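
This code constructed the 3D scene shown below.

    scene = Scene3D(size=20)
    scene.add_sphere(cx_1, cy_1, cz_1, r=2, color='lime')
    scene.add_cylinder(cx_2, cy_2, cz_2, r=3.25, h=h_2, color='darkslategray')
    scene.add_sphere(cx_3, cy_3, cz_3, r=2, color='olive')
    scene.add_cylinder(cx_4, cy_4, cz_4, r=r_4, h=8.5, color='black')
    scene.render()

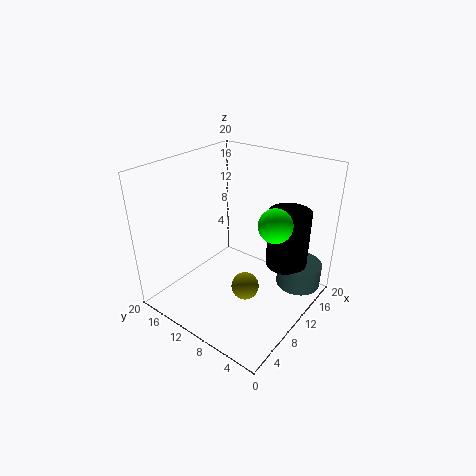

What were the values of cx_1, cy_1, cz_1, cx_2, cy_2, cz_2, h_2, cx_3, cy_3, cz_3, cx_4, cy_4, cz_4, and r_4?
cx_1 = 7.5; cy_1 = 2.75; cz_1 = 15.25; cx_2 = 16.25; cy_2 = 3.25; cz_2 = 1.75; h_2 = 3.5; cx_3 = 9.75; cy_3 = 8.5; cz_3 = 2.5; cx_4 = 15.25; cy_4 = 5; cz_4 = 5; r_4 = 3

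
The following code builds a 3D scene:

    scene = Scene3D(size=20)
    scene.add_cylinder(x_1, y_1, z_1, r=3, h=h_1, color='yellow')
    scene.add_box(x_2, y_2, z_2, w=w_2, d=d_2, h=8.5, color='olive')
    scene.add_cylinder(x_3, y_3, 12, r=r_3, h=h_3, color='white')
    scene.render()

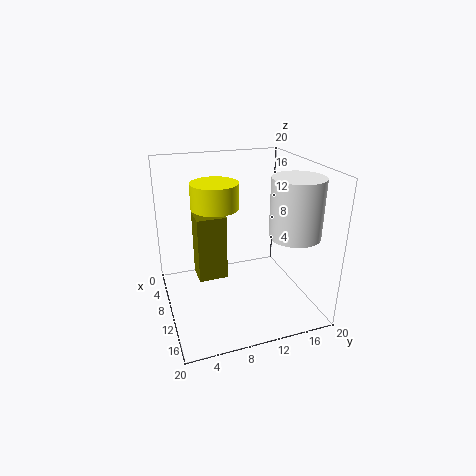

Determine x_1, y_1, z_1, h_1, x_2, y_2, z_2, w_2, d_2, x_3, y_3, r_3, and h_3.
x_1 = 11.25; y_1 = 6.5; z_1 = 15.25; h_1 = 3.25; x_2 = 9.75; y_2 = 3.75; z_2 = 6; w_2 = 3.25; d_2 = 3.75; x_3 = 15.75; y_3 = 15.5; r_3 = 3.25; h_3 = 7.5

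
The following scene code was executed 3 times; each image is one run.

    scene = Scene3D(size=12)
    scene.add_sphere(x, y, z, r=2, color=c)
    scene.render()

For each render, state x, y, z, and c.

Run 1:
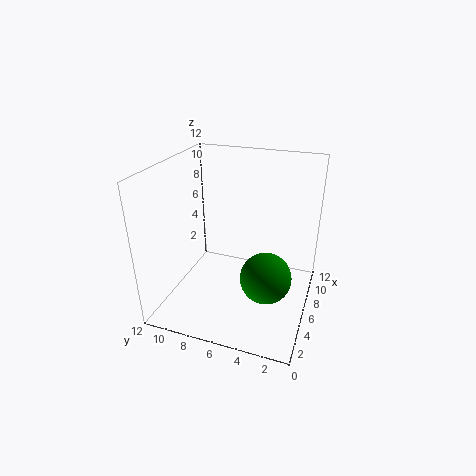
x = 4
y = 3
z = 4
c = 'green'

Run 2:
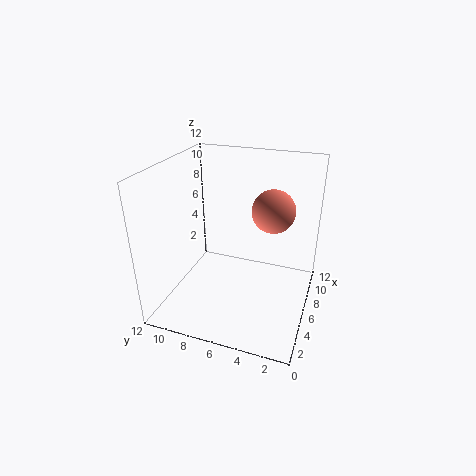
x = 10
y = 4
z = 7
c = 'salmon'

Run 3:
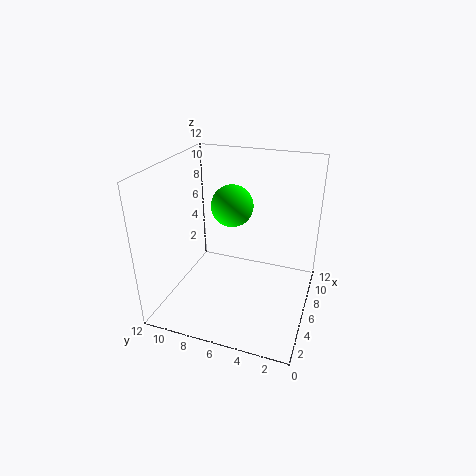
x = 10
y = 8
z = 7
c = 'lime'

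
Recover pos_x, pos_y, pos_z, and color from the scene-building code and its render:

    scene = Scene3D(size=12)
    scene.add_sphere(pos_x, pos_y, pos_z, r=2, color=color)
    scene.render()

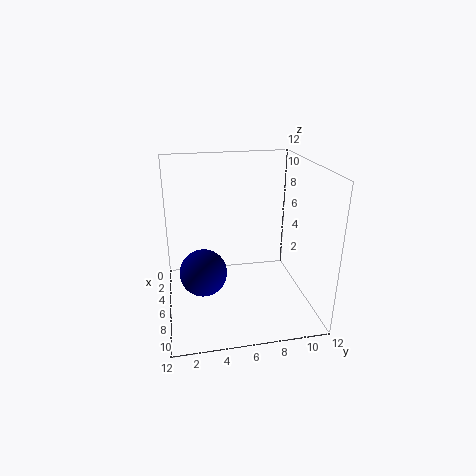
pos_x = 6, pos_y = 3, pos_z = 3, color = 'navy'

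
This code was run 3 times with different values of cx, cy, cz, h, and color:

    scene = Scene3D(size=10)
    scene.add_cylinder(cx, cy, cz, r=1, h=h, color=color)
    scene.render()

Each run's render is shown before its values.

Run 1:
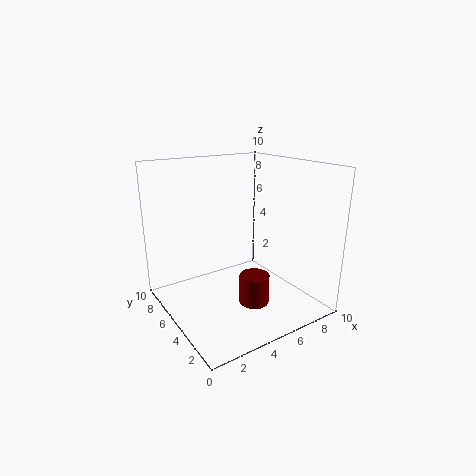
cx = 5, cy = 3, cz = 1, h = 2, color = 'maroon'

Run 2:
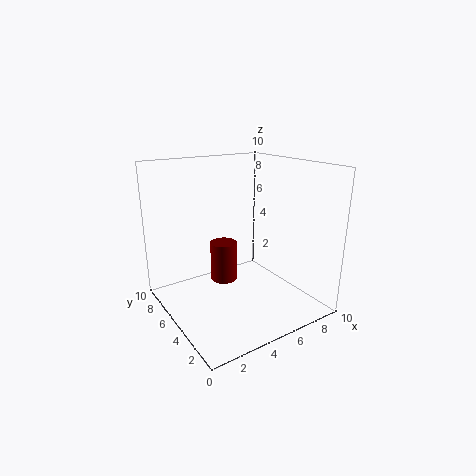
cx = 5, cy = 7, cz = 1, h = 3, color = 'maroon'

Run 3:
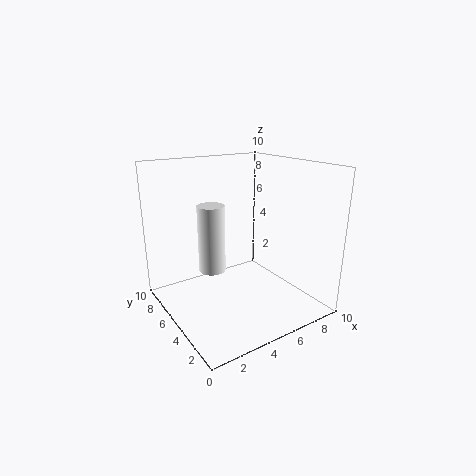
cx = 4, cy = 7, cz = 2, h = 5, color = 'white'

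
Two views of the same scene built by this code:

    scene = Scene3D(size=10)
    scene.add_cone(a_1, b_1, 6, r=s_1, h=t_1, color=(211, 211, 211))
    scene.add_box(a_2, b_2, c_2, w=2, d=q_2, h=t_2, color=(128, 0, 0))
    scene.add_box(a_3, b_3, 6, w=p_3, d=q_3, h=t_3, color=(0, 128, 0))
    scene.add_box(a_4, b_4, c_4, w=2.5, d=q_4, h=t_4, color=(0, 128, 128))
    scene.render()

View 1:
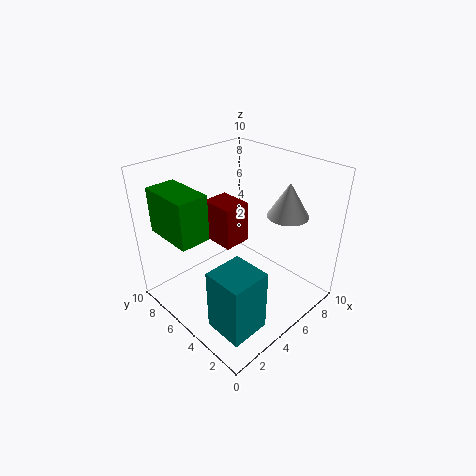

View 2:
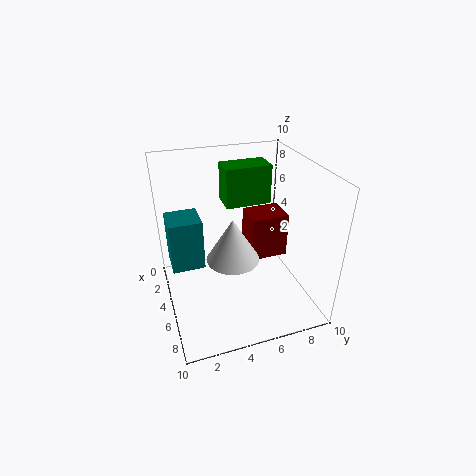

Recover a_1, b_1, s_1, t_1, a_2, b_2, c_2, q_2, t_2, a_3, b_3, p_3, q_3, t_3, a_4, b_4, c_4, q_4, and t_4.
a_1 = 8.5
b_1 = 3.5
s_1 = 1.5
t_1 = 2.5
a_2 = 4.5
b_2 = 5.5
c_2 = 4
q_2 = 2.5
t_2 = 3
a_3 = 0.5
b_3 = 5
p_3 = 2
q_3 = 3.5
t_3 = 3
a_4 = 0.5
b_4 = 0.5
c_4 = 1.5
q_4 = 2.5
t_4 = 4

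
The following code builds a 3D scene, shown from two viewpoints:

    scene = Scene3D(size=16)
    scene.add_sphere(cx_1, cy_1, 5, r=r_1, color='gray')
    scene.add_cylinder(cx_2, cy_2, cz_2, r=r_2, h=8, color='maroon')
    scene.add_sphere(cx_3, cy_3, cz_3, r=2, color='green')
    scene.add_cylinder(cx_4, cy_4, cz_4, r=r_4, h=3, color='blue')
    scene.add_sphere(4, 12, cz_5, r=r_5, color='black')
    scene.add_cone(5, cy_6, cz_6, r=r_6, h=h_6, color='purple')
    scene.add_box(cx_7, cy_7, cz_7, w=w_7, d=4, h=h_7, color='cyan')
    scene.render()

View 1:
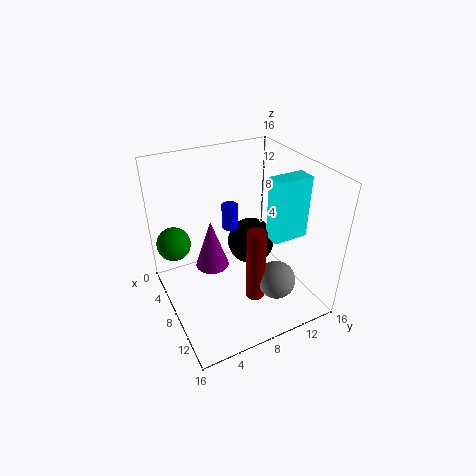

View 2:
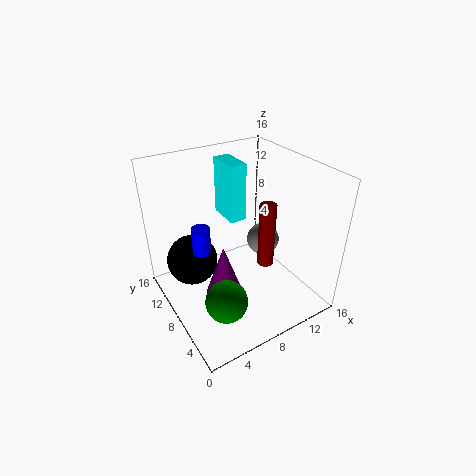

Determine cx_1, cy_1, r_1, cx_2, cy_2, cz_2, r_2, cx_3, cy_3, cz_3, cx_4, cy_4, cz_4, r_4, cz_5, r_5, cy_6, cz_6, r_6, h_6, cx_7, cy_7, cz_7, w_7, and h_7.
cx_1 = 13, cy_1 = 10, r_1 = 2, cx_2 = 12, cy_2 = 8, cz_2 = 3, r_2 = 1, cx_3 = 3, cy_3 = 2, cz_3 = 6, cx_4 = 4, cy_4 = 9, cz_4 = 7, r_4 = 1, cz_5 = 4, r_5 = 3, cy_6 = 6, cz_6 = 3, r_6 = 2, h_6 = 6, cx_7 = 9, cy_7 = 11, cz_7 = 8, w_7 = 2, h_7 = 7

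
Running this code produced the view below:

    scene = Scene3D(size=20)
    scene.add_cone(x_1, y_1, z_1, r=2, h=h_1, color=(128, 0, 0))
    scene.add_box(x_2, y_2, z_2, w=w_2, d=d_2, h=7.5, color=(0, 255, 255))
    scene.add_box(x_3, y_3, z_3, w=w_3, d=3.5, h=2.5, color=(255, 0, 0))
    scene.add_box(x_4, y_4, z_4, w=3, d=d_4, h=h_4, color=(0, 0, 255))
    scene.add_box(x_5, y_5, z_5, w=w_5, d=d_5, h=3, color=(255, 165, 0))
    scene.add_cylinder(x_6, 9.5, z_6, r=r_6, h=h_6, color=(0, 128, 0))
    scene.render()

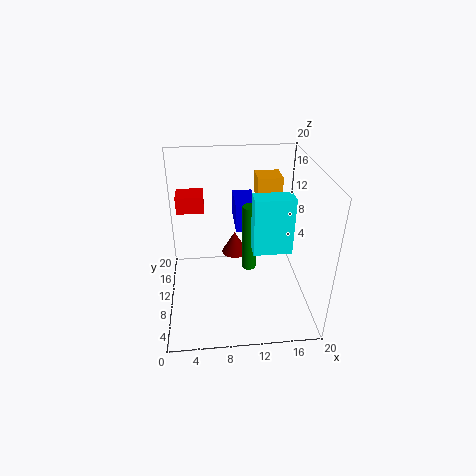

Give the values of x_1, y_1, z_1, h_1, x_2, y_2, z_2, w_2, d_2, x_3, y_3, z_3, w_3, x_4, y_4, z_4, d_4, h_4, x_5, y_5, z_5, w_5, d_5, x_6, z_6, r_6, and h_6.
x_1 = 10, y_1 = 15, z_1 = 4.5, h_1 = 3.5, x_2 = 11.5, y_2 = 5.5, z_2 = 10, w_2 = 5, d_2 = 2.5, x_3 = 1.5, y_3 = 14, z_3 = 12, w_3 = 4, x_4 = 10, y_4 = 12.5, z_4 = 9.5, d_4 = 6, h_4 = 4, x_5 = 13, y_5 = 12.5, z_5 = 14.5, w_5 = 3.5, d_5 = 3.5, x_6 = 11.5, z_6 = 5.5, r_6 = 1, h_6 = 9.5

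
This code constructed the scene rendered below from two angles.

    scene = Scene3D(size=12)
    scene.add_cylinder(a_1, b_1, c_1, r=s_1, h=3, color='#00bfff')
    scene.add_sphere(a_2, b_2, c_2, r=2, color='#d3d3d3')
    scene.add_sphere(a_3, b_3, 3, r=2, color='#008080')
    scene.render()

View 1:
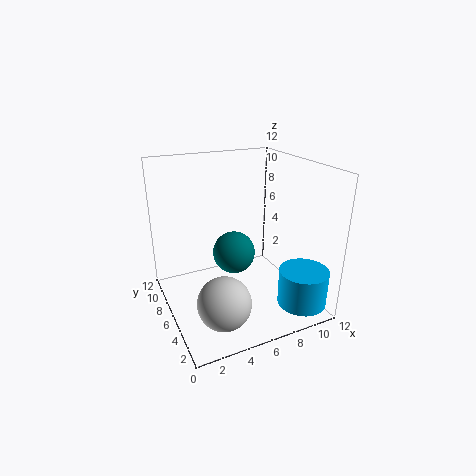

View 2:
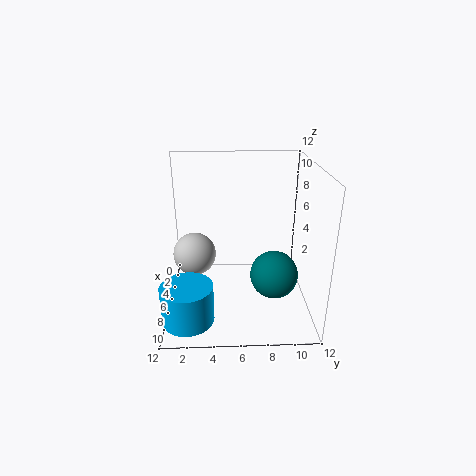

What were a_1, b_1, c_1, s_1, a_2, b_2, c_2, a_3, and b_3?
a_1 = 10
b_1 = 2
c_1 = 1
s_1 = 2
a_2 = 3
b_2 = 2
c_2 = 3
a_3 = 7
b_3 = 9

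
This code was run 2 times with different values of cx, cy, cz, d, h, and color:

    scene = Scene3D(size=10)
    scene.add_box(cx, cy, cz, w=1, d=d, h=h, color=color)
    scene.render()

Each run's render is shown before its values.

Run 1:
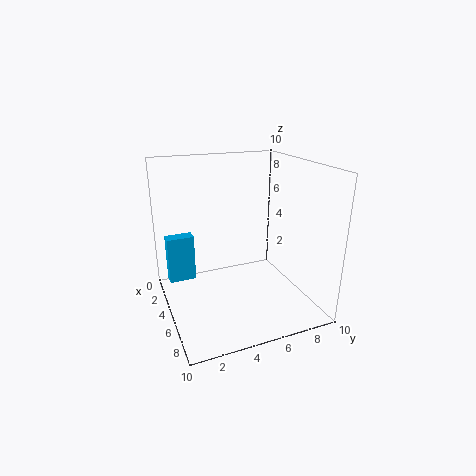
cx = 1.5, cy = 0.5, cz = 1, d = 2, h = 3.5, color = 'deepskyblue'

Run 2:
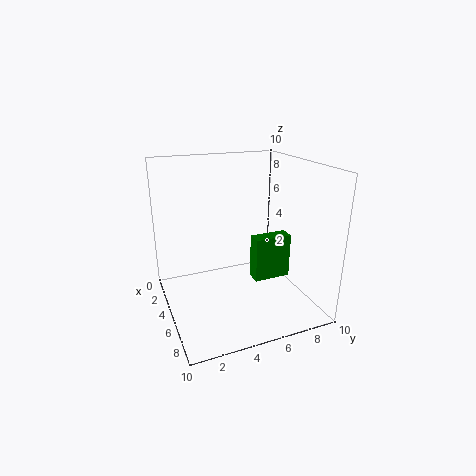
cx = 6, cy = 5.5, cz = 2.5, d = 2.5, h = 3, color = 'green'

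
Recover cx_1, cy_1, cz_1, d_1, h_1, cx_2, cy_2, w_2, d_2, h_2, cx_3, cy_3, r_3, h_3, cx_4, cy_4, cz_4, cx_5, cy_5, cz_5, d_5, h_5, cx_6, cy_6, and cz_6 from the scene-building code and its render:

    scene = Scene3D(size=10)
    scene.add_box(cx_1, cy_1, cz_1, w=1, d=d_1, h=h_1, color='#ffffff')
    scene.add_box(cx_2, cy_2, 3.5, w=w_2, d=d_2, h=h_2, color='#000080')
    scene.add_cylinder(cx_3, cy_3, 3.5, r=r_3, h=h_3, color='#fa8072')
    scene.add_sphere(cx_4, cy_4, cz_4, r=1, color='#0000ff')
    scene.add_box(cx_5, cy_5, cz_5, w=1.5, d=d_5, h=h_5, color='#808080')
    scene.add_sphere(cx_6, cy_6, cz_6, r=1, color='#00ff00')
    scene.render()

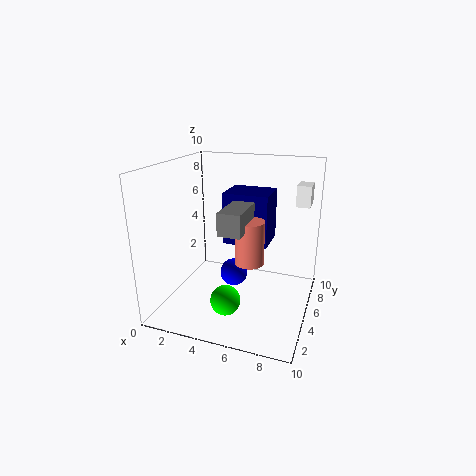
cx_1 = 8.5
cy_1 = 7
cz_1 = 7
d_1 = 1.5
h_1 = 1.5
cx_2 = 3
cy_2 = 7
w_2 = 3.5
d_2 = 3
h_2 = 4
cx_3 = 6
cy_3 = 4.5
r_3 = 1
h_3 = 3
cx_4 = 4.5
cy_4 = 5.5
cz_4 = 2
cx_5 = 4.5
cy_5 = 2.5
cz_5 = 6
d_5 = 3
h_5 = 1.5
cx_6 = 5
cy_6 = 2.5
cz_6 = 1.5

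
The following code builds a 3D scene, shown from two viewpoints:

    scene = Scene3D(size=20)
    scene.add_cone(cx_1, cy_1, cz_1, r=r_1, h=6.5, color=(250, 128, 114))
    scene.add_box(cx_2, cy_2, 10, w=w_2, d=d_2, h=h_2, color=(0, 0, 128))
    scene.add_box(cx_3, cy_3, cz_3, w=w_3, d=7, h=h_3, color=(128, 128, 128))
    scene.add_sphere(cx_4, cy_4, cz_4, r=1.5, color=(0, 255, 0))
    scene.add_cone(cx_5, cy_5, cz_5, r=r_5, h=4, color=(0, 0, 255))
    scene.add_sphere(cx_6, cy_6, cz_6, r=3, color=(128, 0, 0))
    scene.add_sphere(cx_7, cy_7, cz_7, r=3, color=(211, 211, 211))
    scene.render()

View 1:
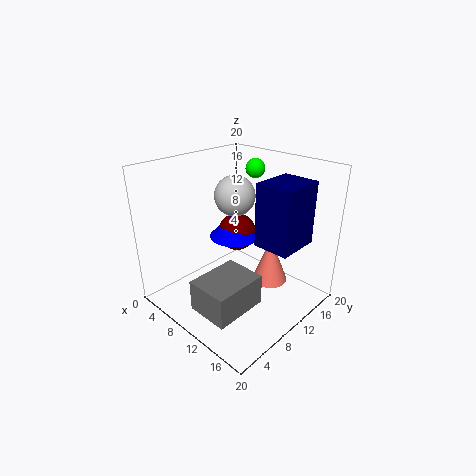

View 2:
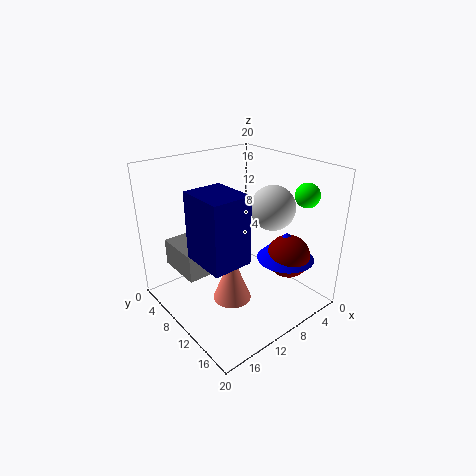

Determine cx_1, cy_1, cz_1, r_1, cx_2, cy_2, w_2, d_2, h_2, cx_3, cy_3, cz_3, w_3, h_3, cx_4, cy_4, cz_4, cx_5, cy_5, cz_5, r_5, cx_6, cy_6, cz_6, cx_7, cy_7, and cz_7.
cx_1 = 13.5
cy_1 = 13
cz_1 = 3.5
r_1 = 2.5
cx_2 = 13
cy_2 = 10
w_2 = 5
d_2 = 6
h_2 = 8.5
cx_3 = 11
cy_3 = 0.5
cz_3 = 4
w_3 = 5.5
h_3 = 4
cx_4 = 6
cy_4 = 18
cz_4 = 17.5
cx_5 = 5
cy_5 = 14.5
cz_5 = 7
r_5 = 4
cx_6 = 5
cy_6 = 15
cz_6 = 7.5
cx_7 = 6.5
cy_7 = 13
cz_7 = 14.5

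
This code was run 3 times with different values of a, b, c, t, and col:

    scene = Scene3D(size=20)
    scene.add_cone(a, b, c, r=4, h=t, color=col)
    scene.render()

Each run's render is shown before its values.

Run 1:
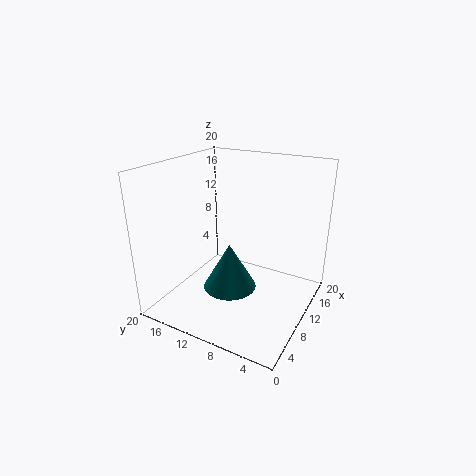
a = 11, b = 12, c = 1, t = 7, col = 'teal'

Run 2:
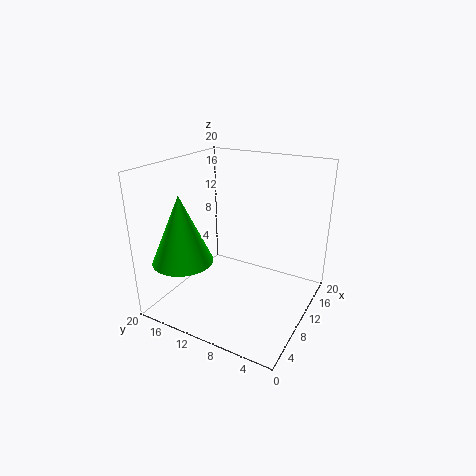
a = 4, b = 15, c = 8, t = 9, col = 'lime'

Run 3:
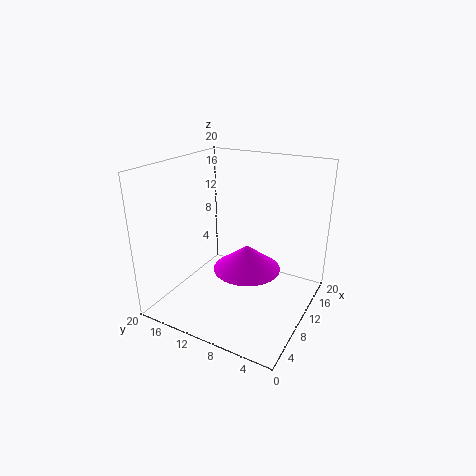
a = 5, b = 6, c = 9, t = 3, col = 'magenta'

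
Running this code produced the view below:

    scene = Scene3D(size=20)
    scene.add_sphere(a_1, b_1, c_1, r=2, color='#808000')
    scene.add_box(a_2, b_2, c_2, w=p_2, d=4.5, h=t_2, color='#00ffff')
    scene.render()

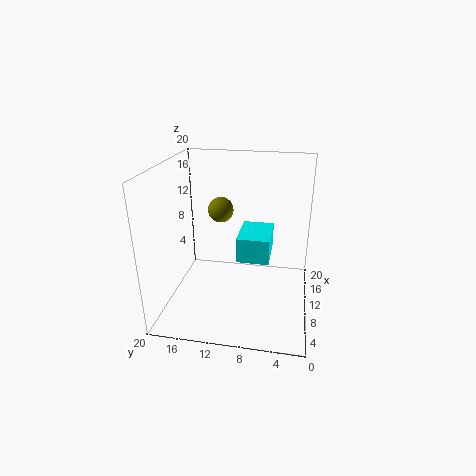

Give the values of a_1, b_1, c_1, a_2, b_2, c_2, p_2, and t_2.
a_1 = 16.5, b_1 = 14, c_1 = 11.5, a_2 = 8.5, b_2 = 5.5, c_2 = 7, p_2 = 6.5, t_2 = 3.5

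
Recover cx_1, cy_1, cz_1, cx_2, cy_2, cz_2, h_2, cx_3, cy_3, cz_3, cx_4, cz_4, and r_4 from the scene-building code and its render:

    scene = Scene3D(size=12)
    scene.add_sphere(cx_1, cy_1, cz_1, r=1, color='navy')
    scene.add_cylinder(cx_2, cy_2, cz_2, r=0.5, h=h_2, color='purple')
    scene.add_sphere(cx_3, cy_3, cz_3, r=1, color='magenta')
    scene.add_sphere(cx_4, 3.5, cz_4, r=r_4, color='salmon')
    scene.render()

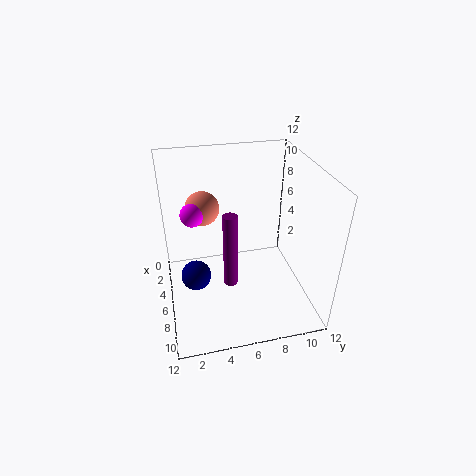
cx_1 = 10.5; cy_1 = 2; cz_1 = 6.5; cx_2 = 10; cy_2 = 4.5; cz_2 = 5; h_2 = 5.5; cx_3 = 4; cy_3 = 2.5; cz_3 = 7.5; cx_4 = 3; cz_4 = 7.5; r_4 = 1.5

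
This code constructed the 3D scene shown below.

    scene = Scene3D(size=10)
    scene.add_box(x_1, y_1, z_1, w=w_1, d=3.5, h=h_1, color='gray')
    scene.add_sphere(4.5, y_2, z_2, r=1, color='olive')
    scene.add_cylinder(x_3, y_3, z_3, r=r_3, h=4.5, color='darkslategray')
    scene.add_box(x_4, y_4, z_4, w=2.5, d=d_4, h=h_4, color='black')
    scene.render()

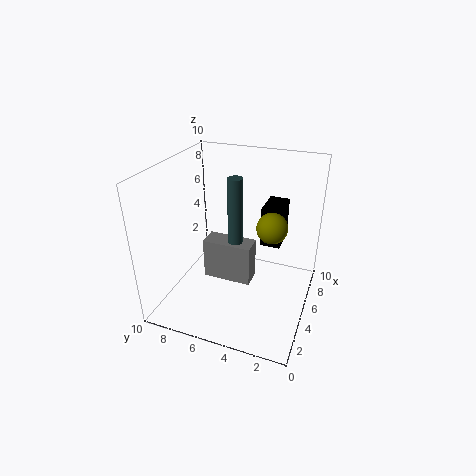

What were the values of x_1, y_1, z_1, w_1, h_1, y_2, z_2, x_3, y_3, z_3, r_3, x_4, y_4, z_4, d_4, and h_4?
x_1 = 4.5; y_1 = 4; z_1 = 1.5; w_1 = 1.5; h_1 = 3; y_2 = 2.5; z_2 = 6.5; x_3 = 4.5; y_3 = 5; z_3 = 5; r_3 = 0.5; x_4 = 7; y_4 = 2.5; z_4 = 3.5; d_4 = 1.5; h_4 = 3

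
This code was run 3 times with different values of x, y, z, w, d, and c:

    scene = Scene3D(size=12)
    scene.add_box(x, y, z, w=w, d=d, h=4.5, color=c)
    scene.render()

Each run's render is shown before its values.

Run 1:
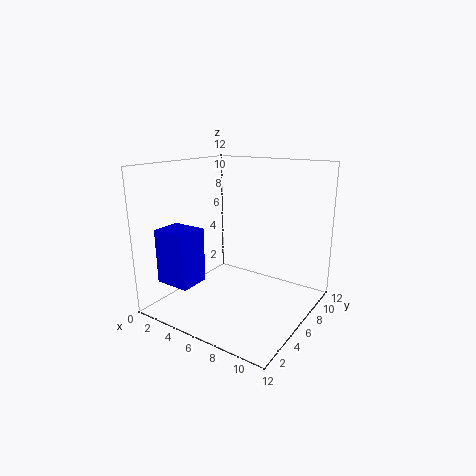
x = 1, y = 1.5, z = 2.5, w = 3, d = 2.5, c = 'blue'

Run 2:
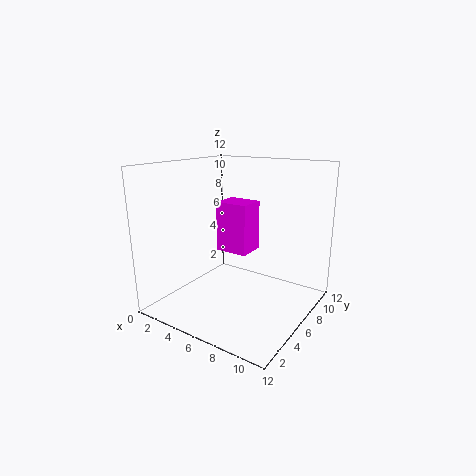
x = 3, y = 7, z = 4, w = 3, d = 2.5, c = 'magenta'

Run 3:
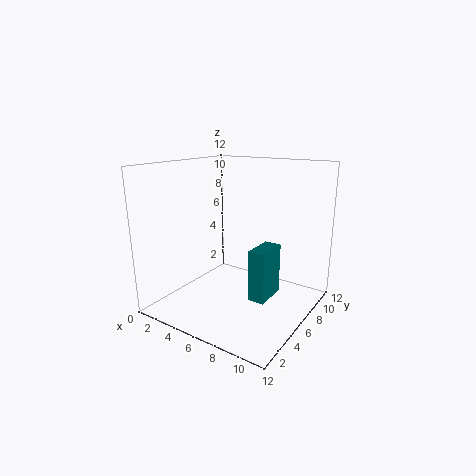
x = 7, y = 6, z = 0.5, w = 1.5, d = 3, c = 'teal'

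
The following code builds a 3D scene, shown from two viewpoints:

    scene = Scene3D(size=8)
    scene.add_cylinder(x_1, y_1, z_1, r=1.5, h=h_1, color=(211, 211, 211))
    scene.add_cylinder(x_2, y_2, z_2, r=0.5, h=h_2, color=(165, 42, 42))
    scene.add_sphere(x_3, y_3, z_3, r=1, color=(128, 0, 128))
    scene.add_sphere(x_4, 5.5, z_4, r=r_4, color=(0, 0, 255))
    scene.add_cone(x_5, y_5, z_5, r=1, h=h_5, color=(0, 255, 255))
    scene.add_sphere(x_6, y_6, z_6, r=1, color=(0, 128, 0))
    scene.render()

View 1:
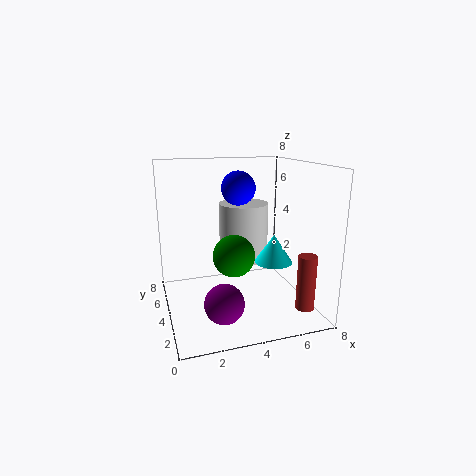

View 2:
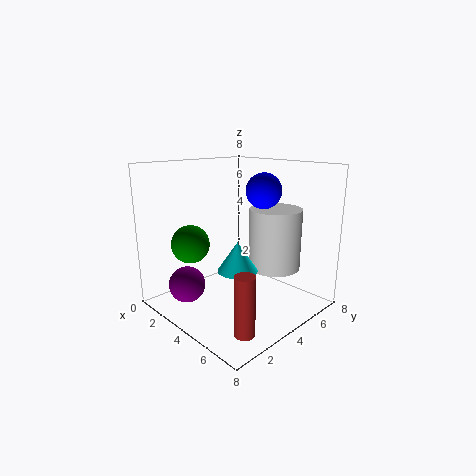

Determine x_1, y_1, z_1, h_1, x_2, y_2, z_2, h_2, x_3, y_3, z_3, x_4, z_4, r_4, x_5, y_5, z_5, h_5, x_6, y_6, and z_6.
x_1 = 5
y_1 = 6
z_1 = 2
h_1 = 3.5
x_2 = 7
y_2 = 1.5
z_2 = 0.5
h_2 = 3
x_3 = 2.5
y_3 = 1.5
z_3 = 1.5
x_4 = 4.5
z_4 = 6.5
r_4 = 1
x_5 = 5.5
y_5 = 2.5
z_5 = 3
h_5 = 1.5
x_6 = 3
y_6 = 1.5
z_6 = 4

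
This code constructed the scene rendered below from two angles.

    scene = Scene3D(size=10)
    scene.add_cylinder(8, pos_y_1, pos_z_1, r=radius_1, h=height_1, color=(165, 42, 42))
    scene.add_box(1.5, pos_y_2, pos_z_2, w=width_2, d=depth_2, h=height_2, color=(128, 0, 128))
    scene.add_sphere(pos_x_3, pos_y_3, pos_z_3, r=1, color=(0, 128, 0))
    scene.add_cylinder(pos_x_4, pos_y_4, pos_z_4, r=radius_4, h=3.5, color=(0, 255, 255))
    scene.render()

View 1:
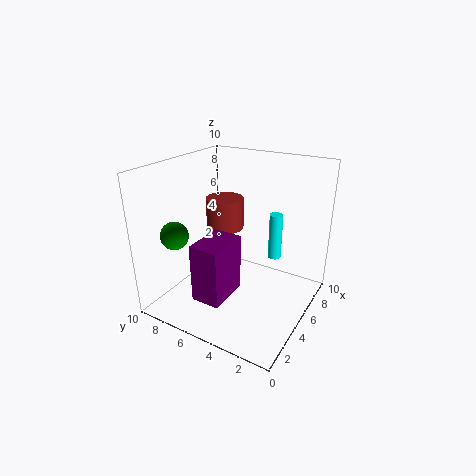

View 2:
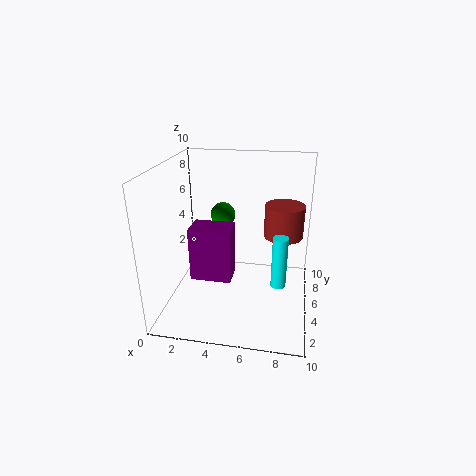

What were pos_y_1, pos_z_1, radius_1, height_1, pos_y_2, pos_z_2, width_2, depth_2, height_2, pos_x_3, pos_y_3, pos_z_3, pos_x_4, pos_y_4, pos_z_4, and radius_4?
pos_y_1 = 8, pos_z_1 = 4, radius_1 = 1.5, height_1 = 2.5, pos_y_2 = 4.5, pos_z_2 = 1.5, width_2 = 3, depth_2 = 2, height_2 = 4, pos_x_3 = 3, pos_y_3 = 9, pos_z_3 = 5, pos_x_4 = 8, pos_y_4 = 3.5, pos_z_4 = 2.5, radius_4 = 0.5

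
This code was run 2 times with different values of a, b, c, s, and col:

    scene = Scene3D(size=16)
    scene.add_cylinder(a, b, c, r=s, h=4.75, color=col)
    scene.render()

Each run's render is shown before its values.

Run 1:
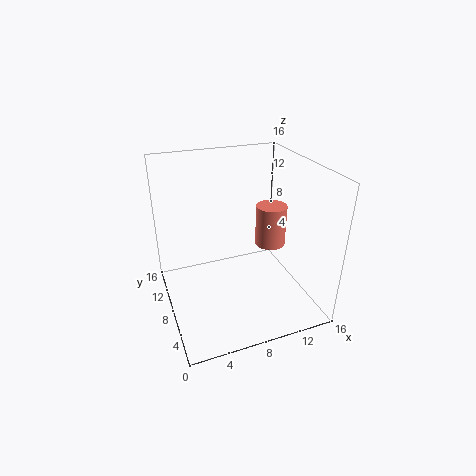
a = 12.25, b = 8.5, c = 6.25, s = 1.75, col = 'salmon'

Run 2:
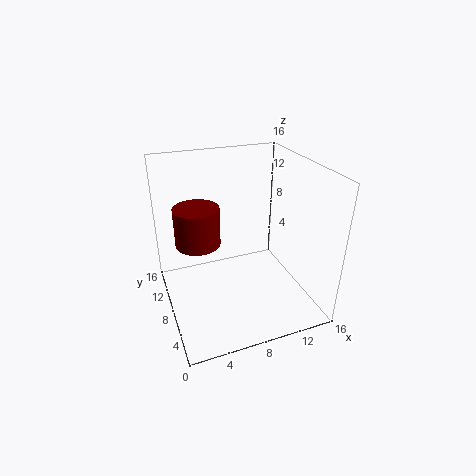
a = 4.5, b = 12.5, c = 5.5, s = 2.75, col = 'maroon'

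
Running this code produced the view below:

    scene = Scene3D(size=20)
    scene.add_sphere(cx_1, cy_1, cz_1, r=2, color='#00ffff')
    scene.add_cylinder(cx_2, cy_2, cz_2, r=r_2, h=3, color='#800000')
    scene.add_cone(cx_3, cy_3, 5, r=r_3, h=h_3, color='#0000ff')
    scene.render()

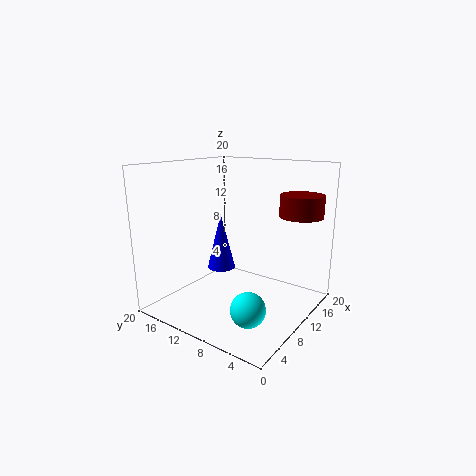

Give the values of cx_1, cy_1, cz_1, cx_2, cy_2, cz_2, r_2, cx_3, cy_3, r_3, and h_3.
cx_1 = 2, cy_1 = 3, cz_1 = 5, cx_2 = 15, cy_2 = 3, cz_2 = 13, r_2 = 3, cx_3 = 10, cy_3 = 13, r_3 = 2, h_3 = 8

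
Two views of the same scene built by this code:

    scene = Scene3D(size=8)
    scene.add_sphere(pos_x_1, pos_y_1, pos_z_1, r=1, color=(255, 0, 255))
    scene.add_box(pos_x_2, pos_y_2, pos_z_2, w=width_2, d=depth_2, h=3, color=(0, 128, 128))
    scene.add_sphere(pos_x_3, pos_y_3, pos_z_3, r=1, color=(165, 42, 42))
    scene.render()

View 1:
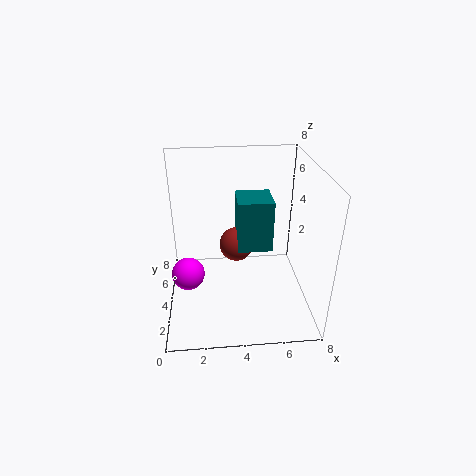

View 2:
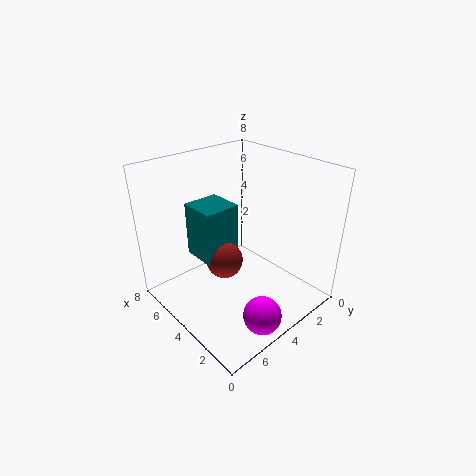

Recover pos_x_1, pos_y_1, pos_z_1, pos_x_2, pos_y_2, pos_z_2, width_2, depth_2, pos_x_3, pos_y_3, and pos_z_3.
pos_x_1 = 1; pos_y_1 = 5; pos_z_1 = 1; pos_x_2 = 4; pos_y_2 = 4; pos_z_2 = 3; width_2 = 2; depth_2 = 2; pos_x_3 = 4; pos_y_3 = 5; pos_z_3 = 3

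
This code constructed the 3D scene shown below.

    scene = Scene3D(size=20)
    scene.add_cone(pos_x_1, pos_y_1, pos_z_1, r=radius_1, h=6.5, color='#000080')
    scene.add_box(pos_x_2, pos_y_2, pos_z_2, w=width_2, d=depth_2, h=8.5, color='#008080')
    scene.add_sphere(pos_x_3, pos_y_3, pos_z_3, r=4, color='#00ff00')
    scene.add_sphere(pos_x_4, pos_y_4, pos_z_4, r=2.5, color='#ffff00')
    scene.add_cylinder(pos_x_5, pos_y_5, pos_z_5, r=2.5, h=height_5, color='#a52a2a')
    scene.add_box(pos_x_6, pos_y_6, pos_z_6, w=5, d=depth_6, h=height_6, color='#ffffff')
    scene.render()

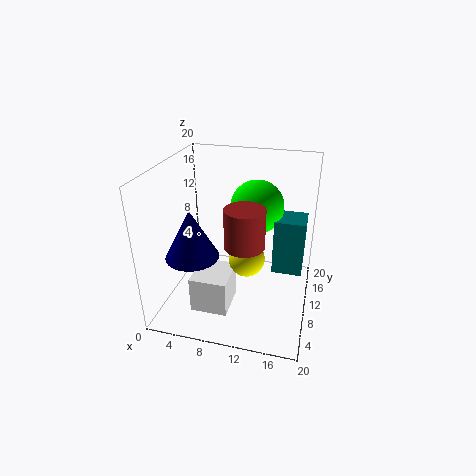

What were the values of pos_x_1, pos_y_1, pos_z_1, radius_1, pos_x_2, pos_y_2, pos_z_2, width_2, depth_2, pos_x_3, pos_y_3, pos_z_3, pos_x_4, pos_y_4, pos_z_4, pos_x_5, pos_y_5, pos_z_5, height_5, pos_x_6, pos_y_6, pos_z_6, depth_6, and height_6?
pos_x_1 = 5, pos_y_1 = 5.5, pos_z_1 = 9, radius_1 = 3.5, pos_x_2 = 14.5, pos_y_2 = 13, pos_z_2 = 3, width_2 = 4.5, depth_2 = 4.5, pos_x_3 = 11.5, pos_y_3 = 15.5, pos_z_3 = 12.5, pos_x_4 = 11.5, pos_y_4 = 9, pos_z_4 = 7.5, pos_x_5 = 12, pos_y_5 = 5.5, pos_z_5 = 11.5, height_5 = 5, pos_x_6 = 5, pos_y_6 = 3.5, pos_z_6 = 1.5, depth_6 = 5.5, height_6 = 5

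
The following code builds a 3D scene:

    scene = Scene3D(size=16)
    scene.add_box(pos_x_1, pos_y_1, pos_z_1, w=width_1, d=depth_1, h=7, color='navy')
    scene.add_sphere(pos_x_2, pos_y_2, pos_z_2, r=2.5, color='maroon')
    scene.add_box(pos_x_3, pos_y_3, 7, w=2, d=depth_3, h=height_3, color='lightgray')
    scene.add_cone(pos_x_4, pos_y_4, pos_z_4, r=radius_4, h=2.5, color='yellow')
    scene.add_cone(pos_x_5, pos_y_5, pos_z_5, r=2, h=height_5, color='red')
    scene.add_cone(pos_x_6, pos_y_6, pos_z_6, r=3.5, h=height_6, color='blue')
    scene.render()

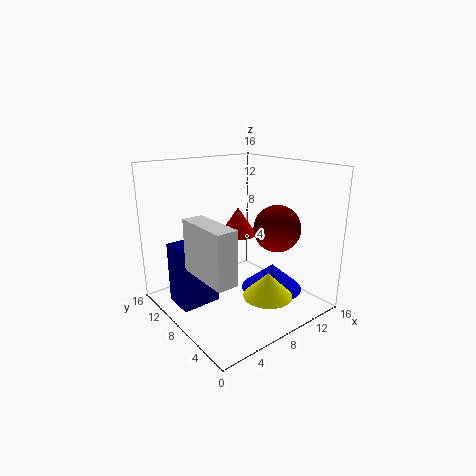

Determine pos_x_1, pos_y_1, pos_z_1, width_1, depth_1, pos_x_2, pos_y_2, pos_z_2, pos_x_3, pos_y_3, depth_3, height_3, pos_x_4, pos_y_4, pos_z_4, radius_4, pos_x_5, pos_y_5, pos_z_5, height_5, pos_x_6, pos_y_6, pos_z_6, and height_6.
pos_x_1 = 1.5
pos_y_1 = 9
pos_z_1 = 0.5
width_1 = 4.5
depth_1 = 3.5
pos_x_2 = 10.5
pos_y_2 = 4.5
pos_z_2 = 9.5
pos_x_3 = 0.5
pos_y_3 = 1
depth_3 = 5.5
height_3 = 5
pos_x_4 = 7.5
pos_y_4 = 2.5
pos_z_4 = 3.5
radius_4 = 2.5
pos_x_5 = 8
pos_y_5 = 8
pos_z_5 = 8.5
height_5 = 3
pos_x_6 = 11.5
pos_y_6 = 6
pos_z_6 = 1.5
height_6 = 3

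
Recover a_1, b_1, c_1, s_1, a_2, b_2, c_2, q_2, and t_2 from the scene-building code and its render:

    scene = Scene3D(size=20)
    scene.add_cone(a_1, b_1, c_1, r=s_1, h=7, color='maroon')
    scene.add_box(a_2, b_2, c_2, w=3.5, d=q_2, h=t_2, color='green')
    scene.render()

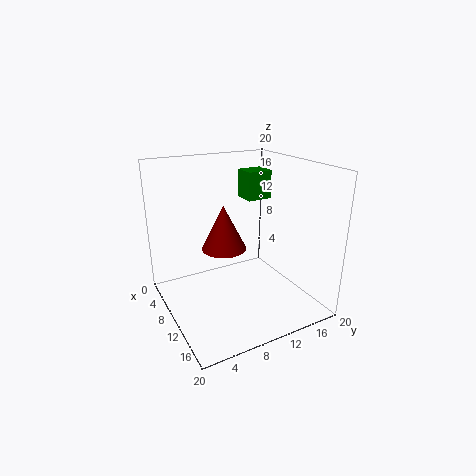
a_1 = 4.5, b_1 = 10.5, c_1 = 6, s_1 = 3.5, a_2 = 1, b_2 = 15, c_2 = 13, q_2 = 4, t_2 = 4.5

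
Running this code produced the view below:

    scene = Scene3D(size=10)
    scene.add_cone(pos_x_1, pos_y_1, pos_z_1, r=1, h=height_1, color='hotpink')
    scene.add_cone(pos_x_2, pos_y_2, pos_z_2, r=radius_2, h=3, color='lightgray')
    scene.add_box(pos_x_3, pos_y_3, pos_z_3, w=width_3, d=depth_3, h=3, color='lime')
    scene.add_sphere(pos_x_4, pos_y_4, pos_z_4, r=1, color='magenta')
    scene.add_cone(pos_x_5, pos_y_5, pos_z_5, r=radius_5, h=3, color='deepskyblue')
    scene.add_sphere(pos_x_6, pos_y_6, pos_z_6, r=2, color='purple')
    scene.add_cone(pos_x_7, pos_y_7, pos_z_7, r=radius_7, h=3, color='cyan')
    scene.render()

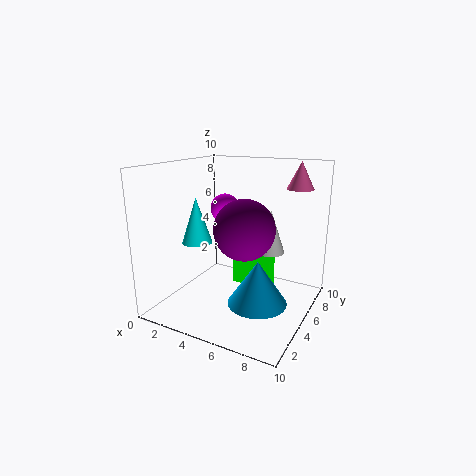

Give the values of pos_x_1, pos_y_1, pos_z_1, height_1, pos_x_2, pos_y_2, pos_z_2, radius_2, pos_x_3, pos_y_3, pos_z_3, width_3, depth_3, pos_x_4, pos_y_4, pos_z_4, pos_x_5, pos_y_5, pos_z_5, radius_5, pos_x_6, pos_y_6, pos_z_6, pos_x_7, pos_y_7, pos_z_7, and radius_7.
pos_x_1 = 8, pos_y_1 = 9, pos_z_1 = 8, height_1 = 2, pos_x_2 = 7, pos_y_2 = 6, pos_z_2 = 4, radius_2 = 1, pos_x_3 = 4, pos_y_3 = 6, pos_z_3 = 1, width_3 = 3, depth_3 = 1, pos_x_4 = 4, pos_y_4 = 5, pos_z_4 = 7, pos_x_5 = 7, pos_y_5 = 4, pos_z_5 = 1, radius_5 = 2, pos_x_6 = 6, pos_y_6 = 4, pos_z_6 = 6, pos_x_7 = 3, pos_y_7 = 3, pos_z_7 = 5, radius_7 = 1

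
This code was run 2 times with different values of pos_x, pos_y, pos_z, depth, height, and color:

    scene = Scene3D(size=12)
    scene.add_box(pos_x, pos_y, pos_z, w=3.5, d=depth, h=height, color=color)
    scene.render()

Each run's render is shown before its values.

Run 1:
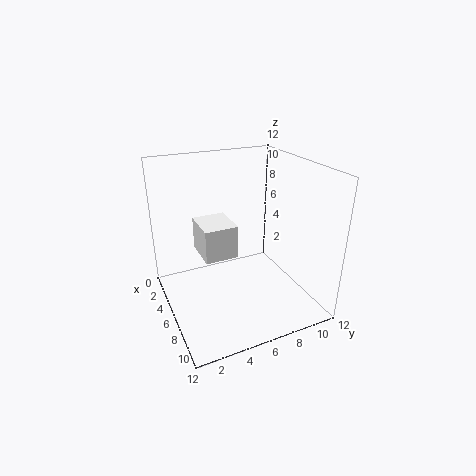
pos_x = 1.5
pos_y = 3.5
pos_z = 3.5
depth = 3
height = 3
color = 'white'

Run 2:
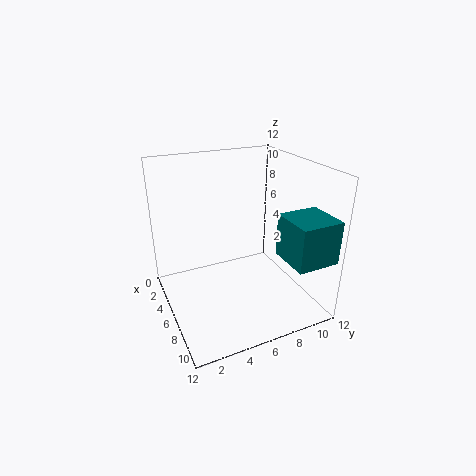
pos_x = 8
pos_y = 8.5
pos_z = 5
depth = 3.5
height = 3.5
color = 'teal'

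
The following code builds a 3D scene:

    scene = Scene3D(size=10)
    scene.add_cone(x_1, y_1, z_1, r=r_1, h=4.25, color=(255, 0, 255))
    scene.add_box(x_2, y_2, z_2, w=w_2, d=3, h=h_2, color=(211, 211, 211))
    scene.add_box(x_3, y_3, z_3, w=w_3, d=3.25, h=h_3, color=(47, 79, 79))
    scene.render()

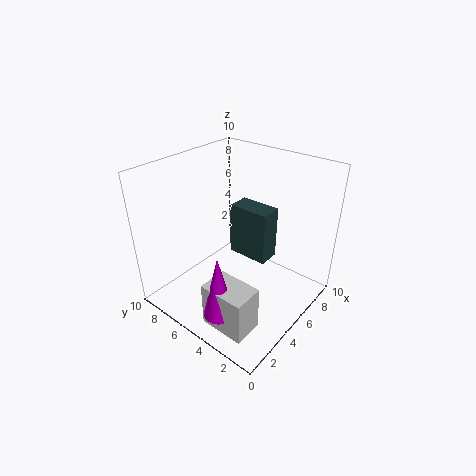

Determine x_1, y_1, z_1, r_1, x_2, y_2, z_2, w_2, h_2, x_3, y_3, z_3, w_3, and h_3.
x_1 = 1.25; y_1 = 3.5; z_1 = 1.75; r_1 = 1; x_2 = 0.75; y_2 = 1.5; z_2 = 0.75; w_2 = 2; h_2 = 3; x_3 = 7.5; y_3 = 4.5; z_3 = 1.5; w_3 = 1.75; h_3 = 4.25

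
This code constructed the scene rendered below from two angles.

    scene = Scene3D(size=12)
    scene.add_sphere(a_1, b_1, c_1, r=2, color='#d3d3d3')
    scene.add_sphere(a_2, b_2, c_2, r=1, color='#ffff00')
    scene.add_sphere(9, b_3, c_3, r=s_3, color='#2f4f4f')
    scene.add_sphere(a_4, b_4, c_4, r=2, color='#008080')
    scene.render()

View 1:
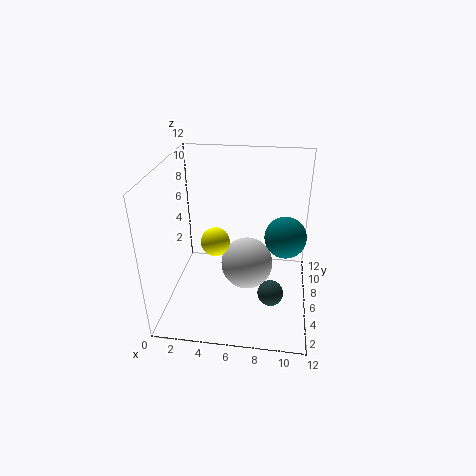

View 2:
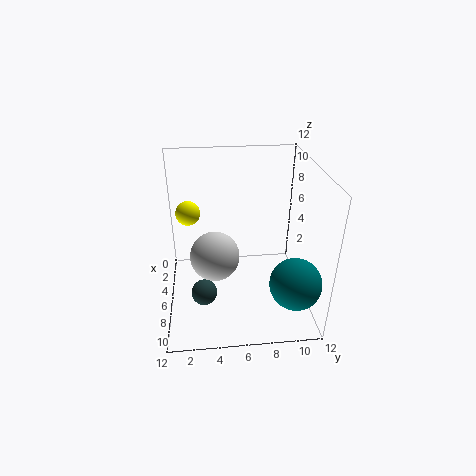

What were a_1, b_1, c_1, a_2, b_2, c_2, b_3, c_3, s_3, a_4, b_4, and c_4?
a_1 = 7, b_1 = 4, c_1 = 5, a_2 = 5, b_2 = 2, c_2 = 8, b_3 = 3, c_3 = 3, s_3 = 1, a_4 = 10, b_4 = 10, c_4 = 4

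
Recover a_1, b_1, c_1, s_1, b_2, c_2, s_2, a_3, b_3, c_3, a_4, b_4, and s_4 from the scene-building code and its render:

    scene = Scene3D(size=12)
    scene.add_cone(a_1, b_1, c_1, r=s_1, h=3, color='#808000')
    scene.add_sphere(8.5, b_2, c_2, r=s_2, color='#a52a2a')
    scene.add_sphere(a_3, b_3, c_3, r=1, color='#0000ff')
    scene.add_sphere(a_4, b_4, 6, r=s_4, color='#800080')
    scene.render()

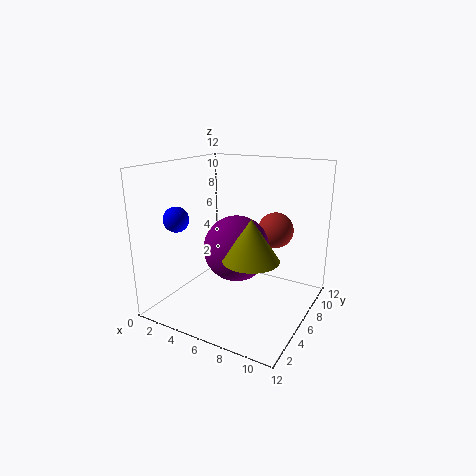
a_1 = 9
b_1 = 2.5
c_1 = 6
s_1 = 2
b_2 = 8
c_2 = 6.5
s_2 = 1.5
a_3 = 2.5
b_3 = 2.5
c_3 = 8
a_4 = 7
b_4 = 4
s_4 = 2.5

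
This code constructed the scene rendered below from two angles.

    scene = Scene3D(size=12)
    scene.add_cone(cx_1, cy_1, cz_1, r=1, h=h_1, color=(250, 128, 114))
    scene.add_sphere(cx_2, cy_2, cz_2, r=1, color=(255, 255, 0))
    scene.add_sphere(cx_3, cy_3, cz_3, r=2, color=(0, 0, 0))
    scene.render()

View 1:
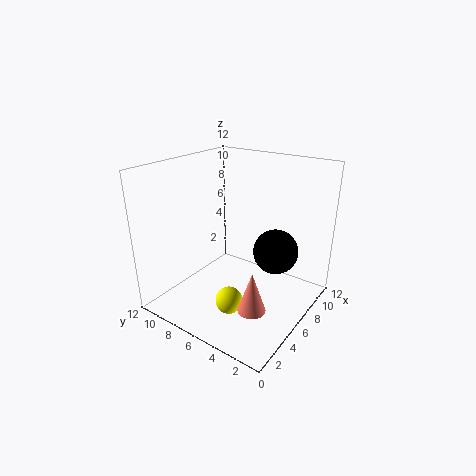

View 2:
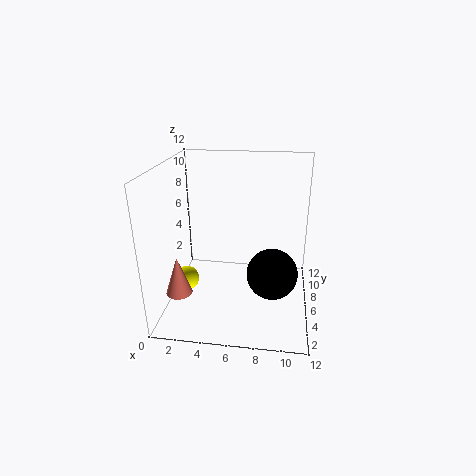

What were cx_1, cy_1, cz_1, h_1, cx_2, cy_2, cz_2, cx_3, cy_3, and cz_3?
cx_1 = 2; cy_1 = 2; cz_1 = 3; h_1 = 3; cx_2 = 2; cy_2 = 4; cz_2 = 3; cx_3 = 9; cy_3 = 4; cz_3 = 4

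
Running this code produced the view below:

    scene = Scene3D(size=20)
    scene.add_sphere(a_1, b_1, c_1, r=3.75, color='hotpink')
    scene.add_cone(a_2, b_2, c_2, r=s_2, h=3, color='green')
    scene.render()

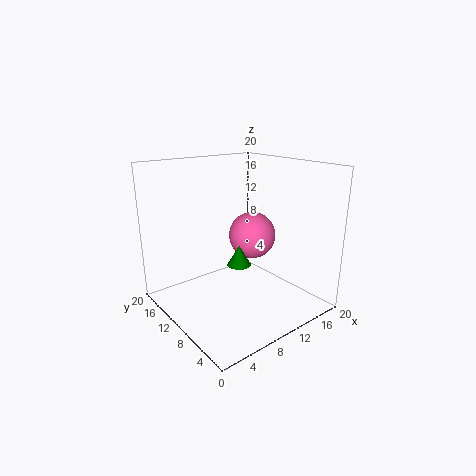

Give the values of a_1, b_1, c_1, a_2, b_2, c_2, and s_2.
a_1 = 16.25; b_1 = 14.25; c_1 = 7.75; a_2 = 11; b_2 = 11; c_2 = 5.25; s_2 = 1.75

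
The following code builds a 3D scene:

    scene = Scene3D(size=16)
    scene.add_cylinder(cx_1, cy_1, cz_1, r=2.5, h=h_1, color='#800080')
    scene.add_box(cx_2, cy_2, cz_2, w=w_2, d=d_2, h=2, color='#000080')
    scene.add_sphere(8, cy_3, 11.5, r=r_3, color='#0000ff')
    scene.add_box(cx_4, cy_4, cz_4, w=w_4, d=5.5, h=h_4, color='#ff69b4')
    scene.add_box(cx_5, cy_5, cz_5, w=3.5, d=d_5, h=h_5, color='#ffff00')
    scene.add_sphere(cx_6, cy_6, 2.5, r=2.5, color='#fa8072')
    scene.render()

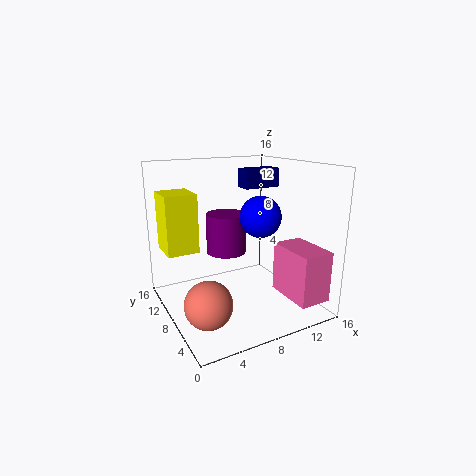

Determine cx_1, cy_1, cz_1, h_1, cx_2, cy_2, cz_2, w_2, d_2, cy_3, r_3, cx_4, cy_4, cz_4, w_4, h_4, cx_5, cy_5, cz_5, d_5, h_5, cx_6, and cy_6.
cx_1 = 9
cy_1 = 13
cz_1 = 4.5
h_1 = 5
cx_2 = 8.5
cy_2 = 7
cz_2 = 13.5
w_2 = 4
d_2 = 2
cy_3 = 3.5
r_3 = 2
cx_4 = 11.5
cy_4 = 0.5
cz_4 = 2
w_4 = 3.5
h_4 = 5.5
cx_5 = 0.5
cy_5 = 9.5
cz_5 = 6.5
d_5 = 4
h_5 = 6.5
cx_6 = 3
cy_6 = 5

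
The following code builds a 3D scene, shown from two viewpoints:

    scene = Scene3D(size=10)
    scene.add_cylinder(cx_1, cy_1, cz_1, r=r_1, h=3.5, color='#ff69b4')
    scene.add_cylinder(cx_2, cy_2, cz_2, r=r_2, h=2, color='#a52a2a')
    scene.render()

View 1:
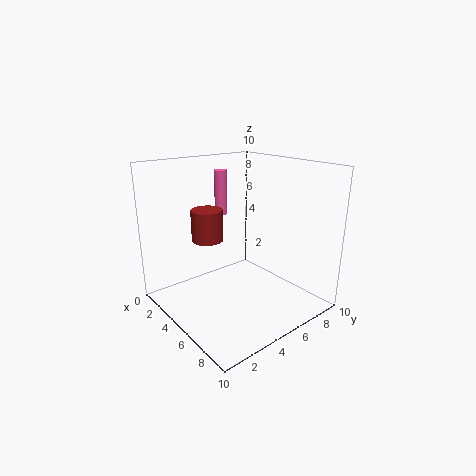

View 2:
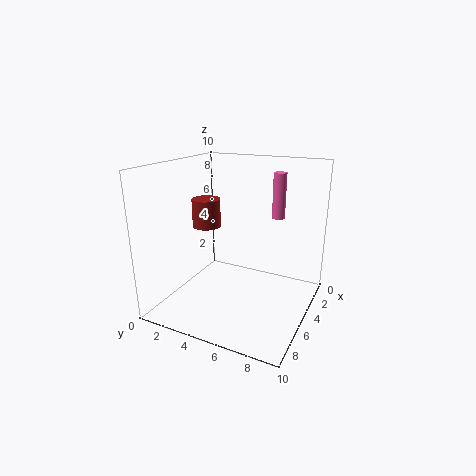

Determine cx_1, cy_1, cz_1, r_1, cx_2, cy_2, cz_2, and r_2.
cx_1 = 1, cy_1 = 6.5, cz_1 = 5.5, r_1 = 0.5, cx_2 = 5, cy_2 = 2.5, cz_2 = 5.5, r_2 = 1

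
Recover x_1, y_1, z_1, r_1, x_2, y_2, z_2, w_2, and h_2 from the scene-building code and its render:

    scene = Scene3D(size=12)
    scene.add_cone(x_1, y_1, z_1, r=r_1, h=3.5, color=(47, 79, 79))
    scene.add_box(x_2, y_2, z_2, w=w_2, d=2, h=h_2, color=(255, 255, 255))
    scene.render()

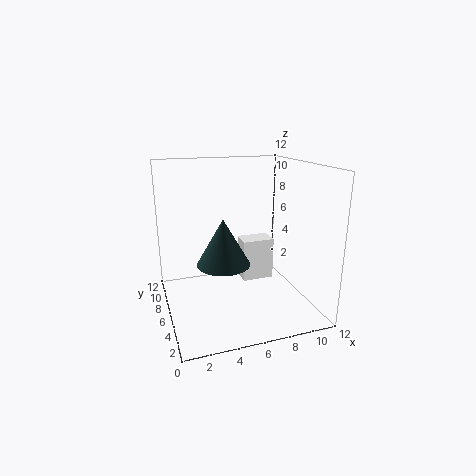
x_1 = 4; y_1 = 3.5; z_1 = 5; r_1 = 2; x_2 = 7.5; y_2 = 8.5; z_2 = 0.5; w_2 = 3; h_2 = 4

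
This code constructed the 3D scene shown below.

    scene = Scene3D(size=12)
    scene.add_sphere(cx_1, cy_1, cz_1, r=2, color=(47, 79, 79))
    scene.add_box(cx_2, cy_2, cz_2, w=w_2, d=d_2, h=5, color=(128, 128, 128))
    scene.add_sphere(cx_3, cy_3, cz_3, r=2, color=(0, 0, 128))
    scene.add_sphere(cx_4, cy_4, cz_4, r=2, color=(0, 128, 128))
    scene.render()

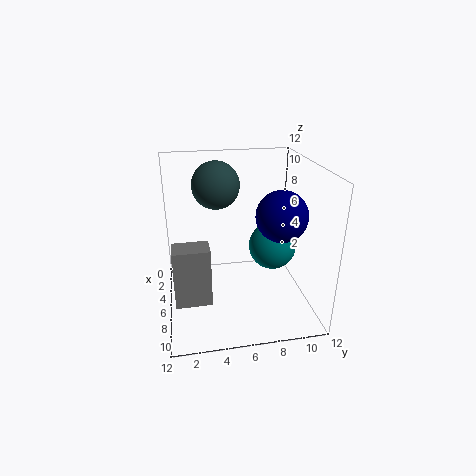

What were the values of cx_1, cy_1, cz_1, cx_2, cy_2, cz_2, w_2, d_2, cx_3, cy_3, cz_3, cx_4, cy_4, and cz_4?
cx_1 = 4
cy_1 = 4.5
cz_1 = 10
cx_2 = 6
cy_2 = 0.5
cz_2 = 1
w_2 = 2
d_2 = 3
cx_3 = 8
cy_3 = 9
cz_3 = 8.5
cx_4 = 6
cy_4 = 9
cz_4 = 5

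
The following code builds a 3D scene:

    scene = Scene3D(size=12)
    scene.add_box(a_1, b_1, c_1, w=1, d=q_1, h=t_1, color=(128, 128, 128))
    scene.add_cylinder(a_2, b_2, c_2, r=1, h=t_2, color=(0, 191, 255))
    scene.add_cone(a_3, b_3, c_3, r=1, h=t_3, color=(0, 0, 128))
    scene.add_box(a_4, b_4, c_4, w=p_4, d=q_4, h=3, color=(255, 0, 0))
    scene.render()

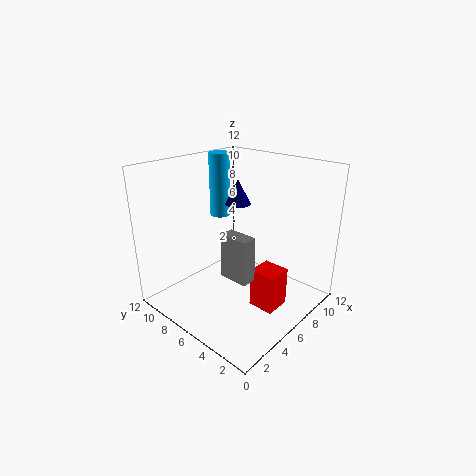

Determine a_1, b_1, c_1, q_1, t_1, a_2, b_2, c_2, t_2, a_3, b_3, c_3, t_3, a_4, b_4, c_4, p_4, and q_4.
a_1 = 1
b_1 = 1
c_1 = 6
q_1 = 2
t_1 = 3
a_2 = 9
b_2 = 11
c_2 = 6
t_2 = 6
a_3 = 6
b_3 = 6
c_3 = 9
t_3 = 2
a_4 = 4
b_4 = 1
c_4 = 2
p_4 = 2
q_4 = 2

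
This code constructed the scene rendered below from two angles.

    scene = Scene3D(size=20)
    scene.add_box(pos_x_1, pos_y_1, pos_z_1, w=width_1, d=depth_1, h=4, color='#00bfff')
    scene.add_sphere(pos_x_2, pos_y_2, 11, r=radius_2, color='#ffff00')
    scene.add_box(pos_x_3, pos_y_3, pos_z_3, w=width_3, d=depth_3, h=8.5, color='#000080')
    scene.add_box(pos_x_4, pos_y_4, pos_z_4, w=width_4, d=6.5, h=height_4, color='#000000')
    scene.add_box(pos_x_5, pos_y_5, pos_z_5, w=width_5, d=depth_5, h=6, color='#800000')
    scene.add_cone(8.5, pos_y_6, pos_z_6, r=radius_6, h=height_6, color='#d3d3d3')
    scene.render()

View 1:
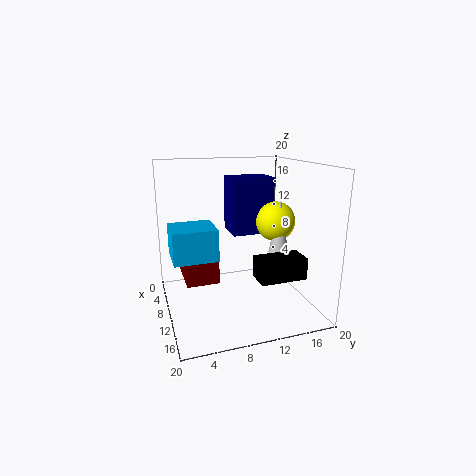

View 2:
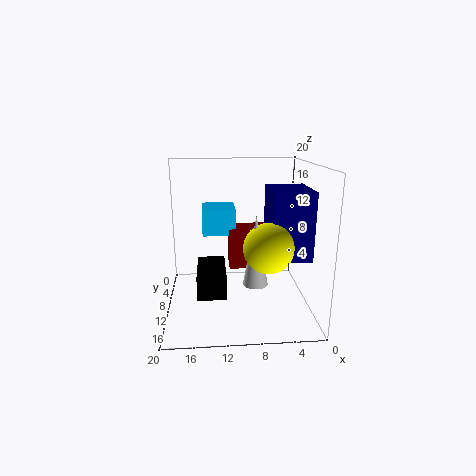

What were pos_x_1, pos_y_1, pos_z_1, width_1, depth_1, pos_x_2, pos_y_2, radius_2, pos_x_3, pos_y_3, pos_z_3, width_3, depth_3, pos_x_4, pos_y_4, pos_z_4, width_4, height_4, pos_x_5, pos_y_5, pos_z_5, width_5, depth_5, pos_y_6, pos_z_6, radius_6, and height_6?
pos_x_1 = 10; pos_y_1 = 0.5; pos_z_1 = 9; width_1 = 5; depth_1 = 5.5; pos_x_2 = 7; pos_y_2 = 17; radius_2 = 3; pos_x_3 = 1.5; pos_y_3 = 10.5; pos_z_3 = 9; width_3 = 5; depth_3 = 6.5; pos_x_4 = 12; pos_y_4 = 11.5; pos_z_4 = 5; width_4 = 3.5; height_4 = 3; pos_x_5 = 4.5; pos_y_5 = 2.5; pos_z_5 = 4; width_5 = 6.5; depth_5 = 4.5; pos_y_6 = 17; pos_z_6 = 6.5; radius_6 = 1.5; height_6 = 8.5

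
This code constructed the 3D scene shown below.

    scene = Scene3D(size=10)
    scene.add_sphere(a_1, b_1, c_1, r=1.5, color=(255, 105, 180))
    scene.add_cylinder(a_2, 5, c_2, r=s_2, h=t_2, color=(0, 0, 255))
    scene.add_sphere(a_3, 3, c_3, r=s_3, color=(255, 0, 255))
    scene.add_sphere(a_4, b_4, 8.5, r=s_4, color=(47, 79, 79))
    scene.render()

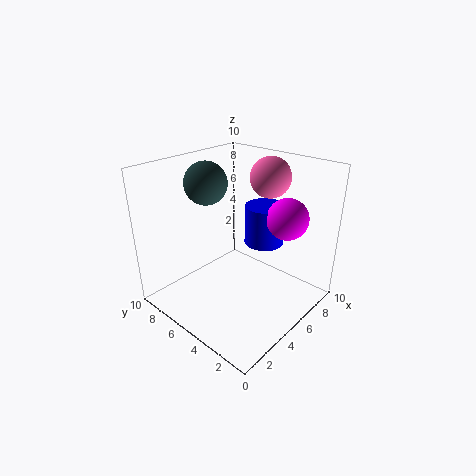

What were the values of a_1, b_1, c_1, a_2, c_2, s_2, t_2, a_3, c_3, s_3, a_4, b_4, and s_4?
a_1 = 8.5; b_1 = 5; c_1 = 8.5; a_2 = 8; c_2 = 3.5; s_2 = 1.5; t_2 = 3; a_3 = 8; c_3 = 6; s_3 = 1.5; a_4 = 4.5; b_4 = 7.5; s_4 = 1.5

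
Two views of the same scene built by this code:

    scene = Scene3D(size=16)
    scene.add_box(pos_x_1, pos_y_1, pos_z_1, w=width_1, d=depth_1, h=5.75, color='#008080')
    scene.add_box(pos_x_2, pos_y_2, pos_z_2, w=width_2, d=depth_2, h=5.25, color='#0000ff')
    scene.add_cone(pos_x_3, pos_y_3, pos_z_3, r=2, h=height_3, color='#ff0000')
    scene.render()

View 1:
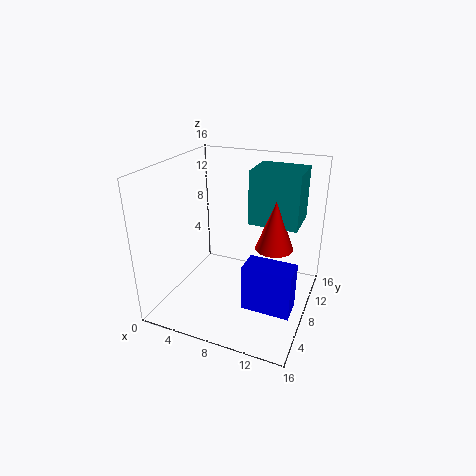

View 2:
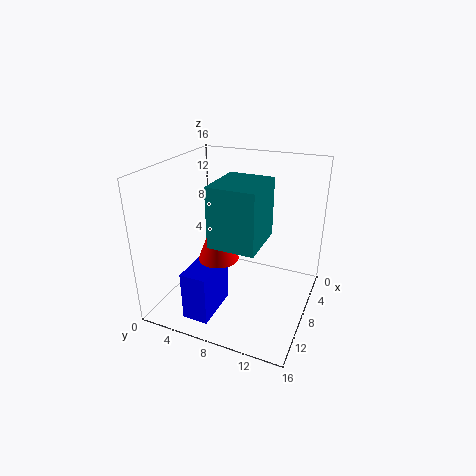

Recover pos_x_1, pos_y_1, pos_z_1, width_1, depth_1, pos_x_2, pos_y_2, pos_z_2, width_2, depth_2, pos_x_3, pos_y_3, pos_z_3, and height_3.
pos_x_1 = 9.25; pos_y_1 = 7.75; pos_z_1 = 10; width_1 = 5.25; depth_1 = 4.5; pos_x_2 = 9.75; pos_y_2 = 4.75; pos_z_2 = 1.25; width_2 = 5.25; depth_2 = 2.75; pos_x_3 = 12.25; pos_y_3 = 7.75; pos_z_3 = 7.75; height_3 = 5.25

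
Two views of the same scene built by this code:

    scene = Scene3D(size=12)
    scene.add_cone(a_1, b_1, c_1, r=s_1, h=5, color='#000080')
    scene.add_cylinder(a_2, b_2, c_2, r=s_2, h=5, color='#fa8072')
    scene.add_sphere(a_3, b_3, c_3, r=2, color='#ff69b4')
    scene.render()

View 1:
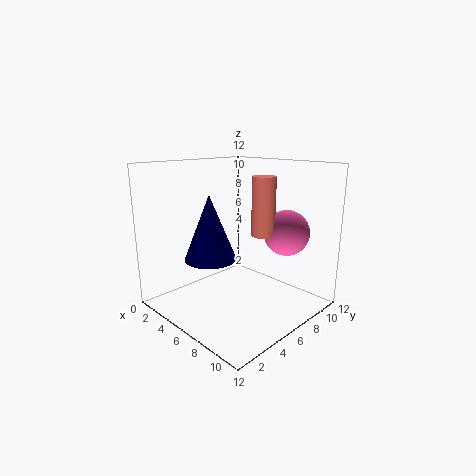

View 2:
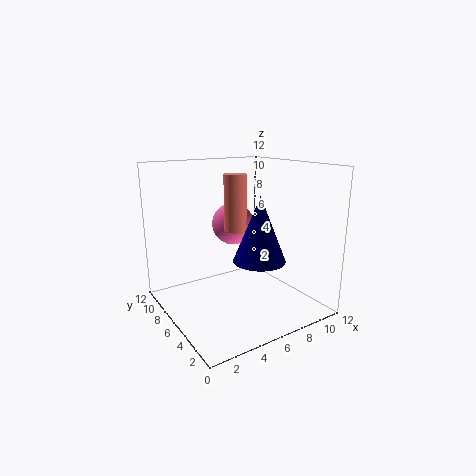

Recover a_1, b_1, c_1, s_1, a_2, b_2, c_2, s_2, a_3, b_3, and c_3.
a_1 = 6
b_1 = 3
c_1 = 5
s_1 = 2
a_2 = 7
b_2 = 8
c_2 = 6
s_2 = 1
a_3 = 8
b_3 = 10
c_3 = 6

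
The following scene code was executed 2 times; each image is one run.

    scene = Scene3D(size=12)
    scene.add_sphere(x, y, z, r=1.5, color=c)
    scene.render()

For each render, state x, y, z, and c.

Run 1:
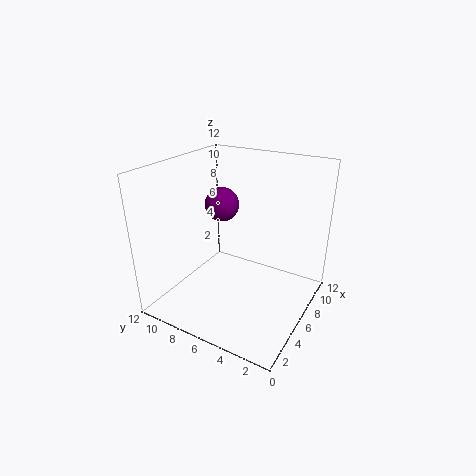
x = 7.5; y = 8.5; z = 8; c = 'purple'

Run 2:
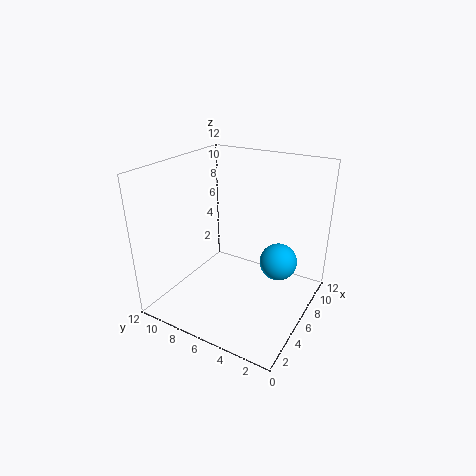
x = 6.5; y = 2.5; z = 4.5; c = 'deepskyblue'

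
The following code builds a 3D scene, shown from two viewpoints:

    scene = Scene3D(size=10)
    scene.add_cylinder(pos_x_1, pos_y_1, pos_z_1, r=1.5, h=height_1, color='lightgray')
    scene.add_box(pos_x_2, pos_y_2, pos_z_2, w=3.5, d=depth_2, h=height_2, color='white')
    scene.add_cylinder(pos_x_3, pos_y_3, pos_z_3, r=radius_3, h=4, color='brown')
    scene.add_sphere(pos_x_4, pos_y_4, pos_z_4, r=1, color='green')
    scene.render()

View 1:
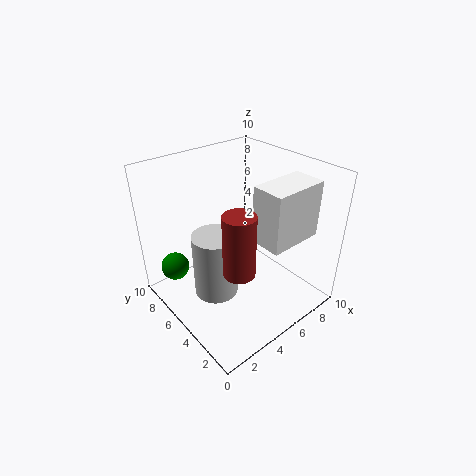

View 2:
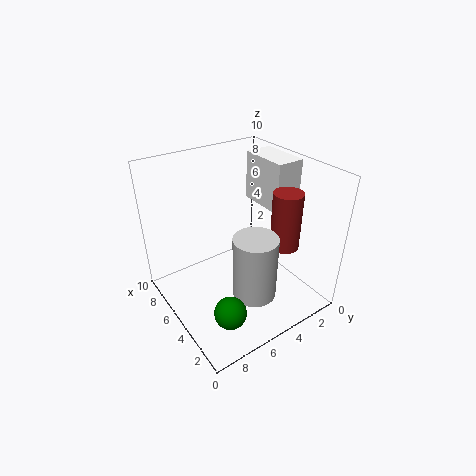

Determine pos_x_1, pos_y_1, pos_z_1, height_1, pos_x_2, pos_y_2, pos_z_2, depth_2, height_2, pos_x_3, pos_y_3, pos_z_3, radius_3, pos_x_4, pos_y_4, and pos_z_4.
pos_x_1 = 3, pos_y_1 = 5, pos_z_1 = 1.5, height_1 = 4.5, pos_x_2 = 4, pos_y_2 = 0.5, pos_z_2 = 6.5, depth_2 = 2, height_2 = 3.5, pos_x_3 = 3, pos_y_3 = 2.5, pos_z_3 = 4.5, radius_3 = 1, pos_x_4 = 1.5, pos_y_4 = 8, pos_z_4 = 2.5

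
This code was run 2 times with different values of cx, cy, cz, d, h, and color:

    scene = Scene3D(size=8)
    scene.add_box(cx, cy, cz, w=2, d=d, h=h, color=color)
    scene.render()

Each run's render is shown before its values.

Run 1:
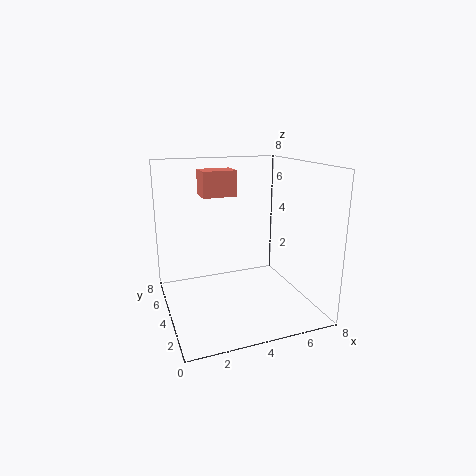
cx = 2.5; cy = 5.5; cz = 6; d = 1.5; h = 1.5; color = 'salmon'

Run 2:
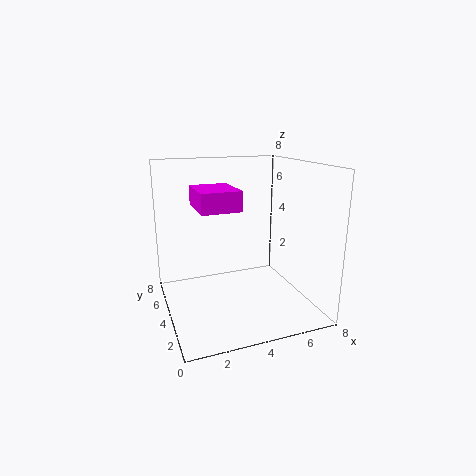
cx = 1.5; cy = 2; cz = 6; d = 2.5; h = 1; color = 'magenta'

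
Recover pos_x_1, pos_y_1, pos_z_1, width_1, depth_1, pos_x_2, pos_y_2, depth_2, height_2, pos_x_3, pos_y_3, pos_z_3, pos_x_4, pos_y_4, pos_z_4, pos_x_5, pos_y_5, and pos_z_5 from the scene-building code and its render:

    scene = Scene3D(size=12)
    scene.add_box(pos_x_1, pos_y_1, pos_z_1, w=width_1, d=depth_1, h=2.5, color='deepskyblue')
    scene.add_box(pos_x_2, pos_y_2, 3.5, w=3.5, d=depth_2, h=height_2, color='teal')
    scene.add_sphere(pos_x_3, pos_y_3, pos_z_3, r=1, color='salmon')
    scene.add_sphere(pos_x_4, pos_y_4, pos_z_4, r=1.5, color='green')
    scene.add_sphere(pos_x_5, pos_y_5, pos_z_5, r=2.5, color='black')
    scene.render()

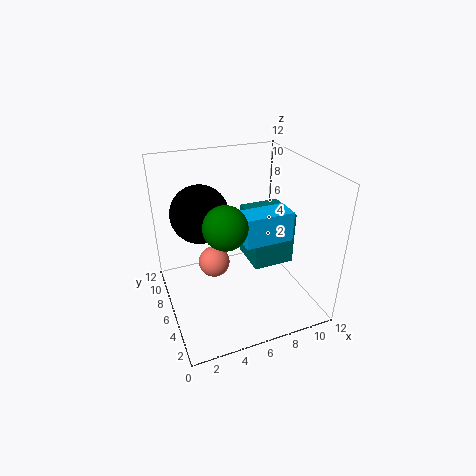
pos_x_1 = 6
pos_y_1 = 4
pos_z_1 = 6
width_1 = 4
depth_1 = 2
pos_x_2 = 7
pos_y_2 = 4.5
depth_2 = 3.5
height_2 = 4.5
pos_x_3 = 2.5
pos_y_3 = 1.5
pos_z_3 = 7.5
pos_x_4 = 3.5
pos_y_4 = 2
pos_z_4 = 9.5
pos_x_5 = 3.5
pos_y_5 = 8.5
pos_z_5 = 7.5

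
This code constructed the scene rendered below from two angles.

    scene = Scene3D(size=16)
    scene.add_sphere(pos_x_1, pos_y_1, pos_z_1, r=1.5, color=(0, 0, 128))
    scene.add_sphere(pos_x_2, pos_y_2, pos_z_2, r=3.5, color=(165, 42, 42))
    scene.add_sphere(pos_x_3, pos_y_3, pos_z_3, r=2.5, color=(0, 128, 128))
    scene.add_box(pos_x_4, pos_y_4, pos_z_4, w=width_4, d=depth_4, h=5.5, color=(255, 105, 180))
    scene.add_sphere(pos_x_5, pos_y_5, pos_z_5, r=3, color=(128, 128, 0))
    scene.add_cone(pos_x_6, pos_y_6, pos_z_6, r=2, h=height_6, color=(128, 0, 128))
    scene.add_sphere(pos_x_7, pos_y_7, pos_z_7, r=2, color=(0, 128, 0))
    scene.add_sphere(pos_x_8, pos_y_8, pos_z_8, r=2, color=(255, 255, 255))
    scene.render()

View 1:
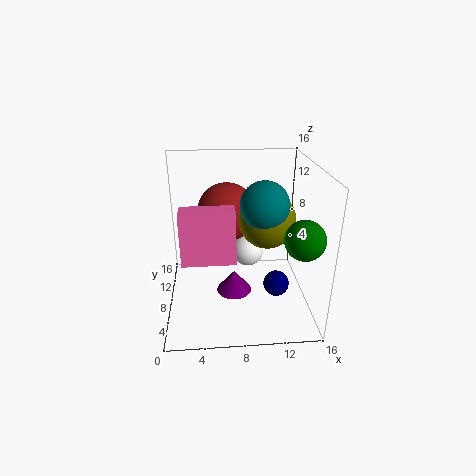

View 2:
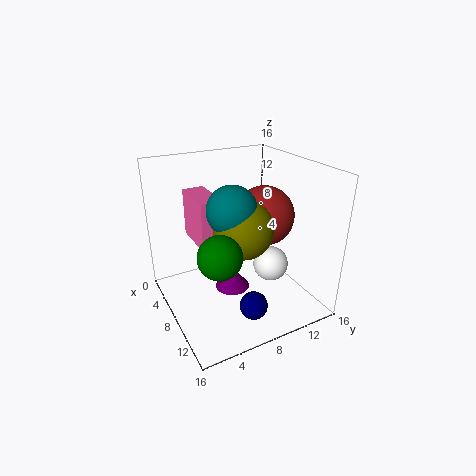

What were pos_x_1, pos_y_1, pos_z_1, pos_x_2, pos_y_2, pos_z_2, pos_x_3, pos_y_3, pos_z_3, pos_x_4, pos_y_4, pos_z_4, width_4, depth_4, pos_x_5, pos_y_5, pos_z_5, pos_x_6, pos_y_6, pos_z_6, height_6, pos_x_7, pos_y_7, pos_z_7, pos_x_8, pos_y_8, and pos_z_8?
pos_x_1 = 12.5; pos_y_1 = 7.5; pos_z_1 = 2; pos_x_2 = 7; pos_y_2 = 12; pos_z_2 = 9.5; pos_x_3 = 10.5; pos_y_3 = 6; pos_z_3 = 12.5; pos_x_4 = 2; pos_y_4 = 4; pos_z_4 = 7; width_4 = 5.5; depth_4 = 2.5; pos_x_5 = 11; pos_y_5 = 7; pos_z_5 = 10.5; pos_x_6 = 7.5; pos_y_6 = 7.5; pos_z_6 = 1.5; height_6 = 2.5; pos_x_7 = 14; pos_y_7 = 3; pos_z_7 = 10; pos_x_8 = 9.5; pos_y_8 = 11.5; pos_z_8 = 4.5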